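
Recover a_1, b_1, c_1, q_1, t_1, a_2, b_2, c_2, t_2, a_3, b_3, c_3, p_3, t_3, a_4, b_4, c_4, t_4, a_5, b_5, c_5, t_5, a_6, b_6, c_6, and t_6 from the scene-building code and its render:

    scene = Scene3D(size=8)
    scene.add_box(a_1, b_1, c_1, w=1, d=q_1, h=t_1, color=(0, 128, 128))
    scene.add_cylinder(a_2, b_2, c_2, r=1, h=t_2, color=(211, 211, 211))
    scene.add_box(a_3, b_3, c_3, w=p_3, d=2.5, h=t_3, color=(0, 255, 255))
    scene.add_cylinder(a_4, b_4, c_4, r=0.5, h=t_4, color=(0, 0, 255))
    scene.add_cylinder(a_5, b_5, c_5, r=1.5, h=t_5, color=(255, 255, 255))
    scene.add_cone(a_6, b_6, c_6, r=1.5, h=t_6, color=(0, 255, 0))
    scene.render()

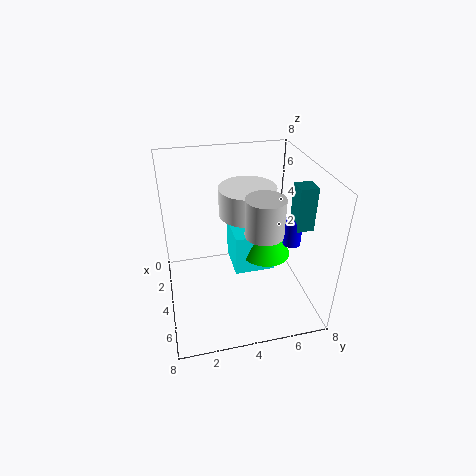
a_1 = 4; b_1 = 7; c_1 = 4.5; q_1 = 1; t_1 = 2.5; a_2 = 5.5; b_2 = 5; c_2 = 5; t_2 = 2; a_3 = 1; b_3 = 4; c_3 = 1; p_3 = 2.5; t_3 = 2.5; a_4 = 4.5; b_4 = 7; c_4 = 3.5; t_4 = 1.5; a_5 = 4; b_5 = 4.5; c_5 = 5.5; t_5 = 1.5; a_6 = 3; b_6 = 6; c_6 = 2; t_6 = 3.5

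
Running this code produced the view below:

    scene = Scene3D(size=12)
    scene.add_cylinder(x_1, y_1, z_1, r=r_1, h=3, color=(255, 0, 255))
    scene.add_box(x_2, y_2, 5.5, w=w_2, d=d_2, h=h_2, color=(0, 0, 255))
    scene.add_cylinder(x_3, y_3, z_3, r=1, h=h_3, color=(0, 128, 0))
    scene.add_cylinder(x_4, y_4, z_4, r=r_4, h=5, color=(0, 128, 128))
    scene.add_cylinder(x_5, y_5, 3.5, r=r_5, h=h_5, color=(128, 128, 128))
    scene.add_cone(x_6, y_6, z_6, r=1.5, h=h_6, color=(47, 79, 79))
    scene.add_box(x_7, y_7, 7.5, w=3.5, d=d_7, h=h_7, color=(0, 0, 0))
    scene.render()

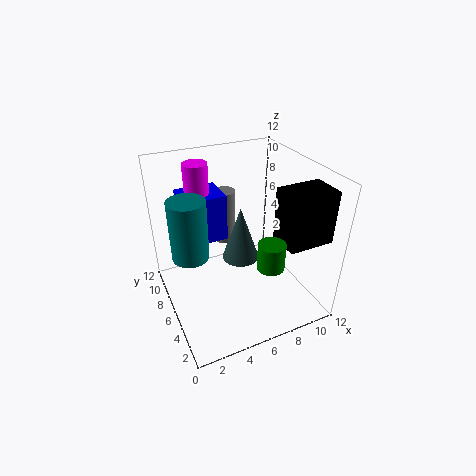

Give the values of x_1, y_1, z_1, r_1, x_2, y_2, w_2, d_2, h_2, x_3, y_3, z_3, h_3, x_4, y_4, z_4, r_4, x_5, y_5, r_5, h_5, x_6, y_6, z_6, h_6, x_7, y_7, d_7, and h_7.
x_1 = 3.5, y_1 = 8.5, z_1 = 9, r_1 = 1, x_2 = 2, y_2 = 7, w_2 = 3.5, d_2 = 3, h_2 = 4, x_3 = 6.5, y_3 = 1.5, z_3 = 6, h_3 = 2, x_4 = 2, y_4 = 6.5, z_4 = 5, r_4 = 1.5, x_5 = 6.5, y_5 = 10, r_5 = 1, h_5 = 5, x_6 = 6, y_6 = 5.5, z_6 = 4.5, h_6 = 4.5, x_7 = 7.5, y_7 = 0.5, d_7 = 2.5, h_7 = 4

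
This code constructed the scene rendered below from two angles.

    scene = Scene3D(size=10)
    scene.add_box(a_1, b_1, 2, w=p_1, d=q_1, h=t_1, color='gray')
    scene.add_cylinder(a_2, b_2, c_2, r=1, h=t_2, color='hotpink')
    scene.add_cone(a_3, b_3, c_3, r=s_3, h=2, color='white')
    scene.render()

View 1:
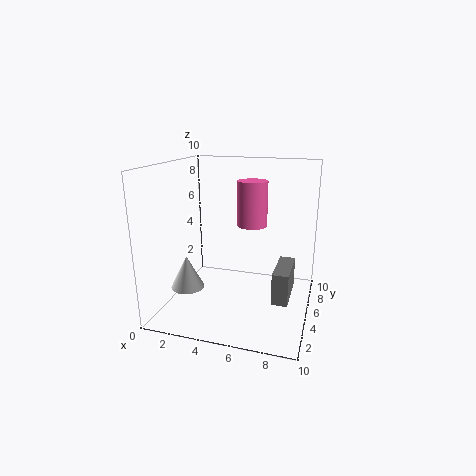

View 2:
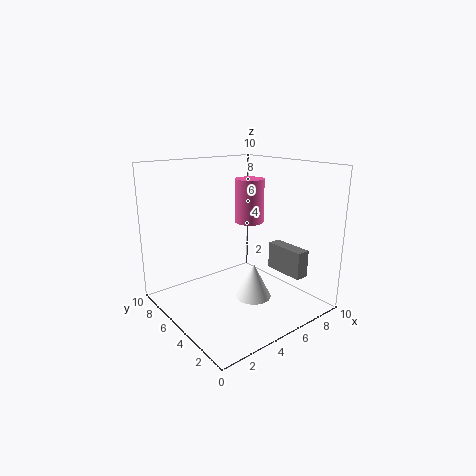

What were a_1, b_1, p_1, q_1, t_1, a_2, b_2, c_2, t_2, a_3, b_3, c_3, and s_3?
a_1 = 8, b_1 = 2, p_1 = 1, q_1 = 3, t_1 = 2, a_2 = 6, b_2 = 5, c_2 = 6, t_2 = 3, a_3 = 3, b_3 = 1, c_3 = 3, s_3 = 1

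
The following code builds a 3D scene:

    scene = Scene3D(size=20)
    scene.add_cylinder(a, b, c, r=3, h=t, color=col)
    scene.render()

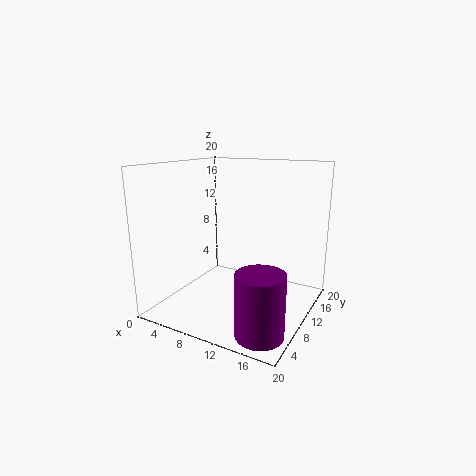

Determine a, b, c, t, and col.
a = 16.5
b = 3.5
c = 0.5
t = 8
col = 'purple'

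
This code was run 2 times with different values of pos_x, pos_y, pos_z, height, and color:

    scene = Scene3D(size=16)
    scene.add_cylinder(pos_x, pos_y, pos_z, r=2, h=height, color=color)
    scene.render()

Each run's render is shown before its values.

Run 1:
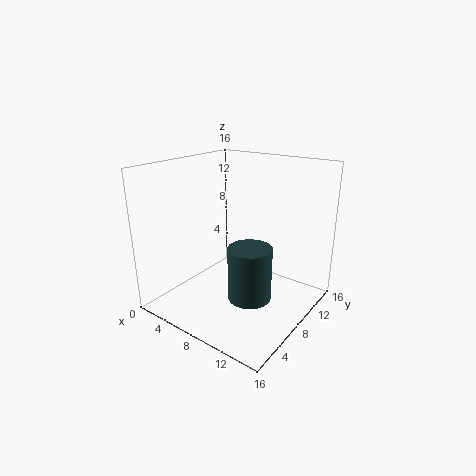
pos_x = 13; pos_y = 3; pos_z = 5; height = 5; color = 'darkslategray'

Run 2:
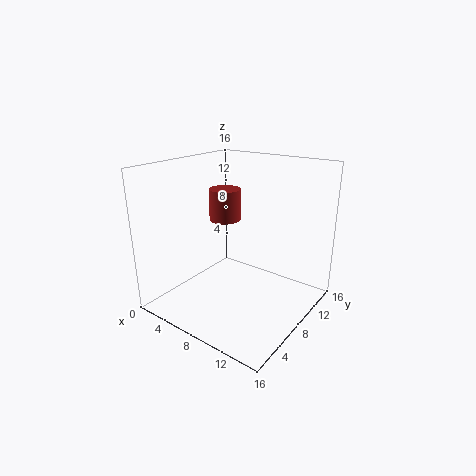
pos_x = 3; pos_y = 12; pos_z = 8; height = 4; color = 'brown'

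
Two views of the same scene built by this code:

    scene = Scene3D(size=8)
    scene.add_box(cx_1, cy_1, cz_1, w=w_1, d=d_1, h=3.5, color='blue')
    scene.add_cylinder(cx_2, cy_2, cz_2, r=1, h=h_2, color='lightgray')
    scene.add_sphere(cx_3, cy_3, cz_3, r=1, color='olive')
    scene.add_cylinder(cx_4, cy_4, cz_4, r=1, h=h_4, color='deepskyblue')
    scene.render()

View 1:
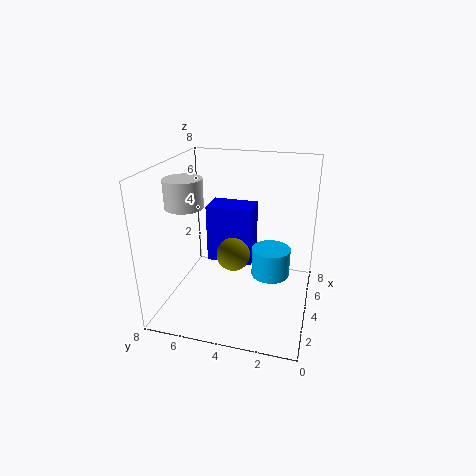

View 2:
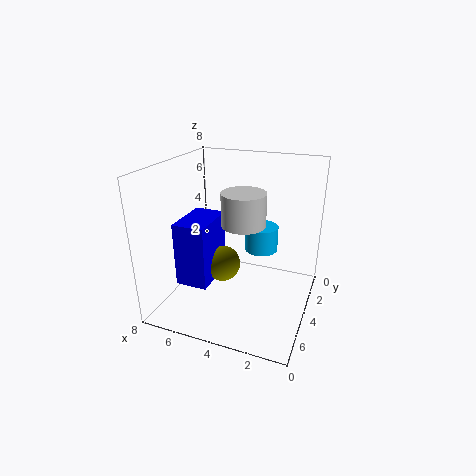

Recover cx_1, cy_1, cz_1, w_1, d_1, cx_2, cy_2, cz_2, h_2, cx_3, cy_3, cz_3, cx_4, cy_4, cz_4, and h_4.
cx_1 = 5
cy_1 = 3.5
cz_1 = 1.75
w_1 = 1.75
d_1 = 2.75
cx_2 = 2.75
cy_2 = 6.5
cz_2 = 6
h_2 = 1.5
cx_3 = 4.75
cy_3 = 4.5
cz_3 = 2.5
cx_4 = 3.25
cy_4 = 2
cz_4 = 2.5
h_4 = 1.5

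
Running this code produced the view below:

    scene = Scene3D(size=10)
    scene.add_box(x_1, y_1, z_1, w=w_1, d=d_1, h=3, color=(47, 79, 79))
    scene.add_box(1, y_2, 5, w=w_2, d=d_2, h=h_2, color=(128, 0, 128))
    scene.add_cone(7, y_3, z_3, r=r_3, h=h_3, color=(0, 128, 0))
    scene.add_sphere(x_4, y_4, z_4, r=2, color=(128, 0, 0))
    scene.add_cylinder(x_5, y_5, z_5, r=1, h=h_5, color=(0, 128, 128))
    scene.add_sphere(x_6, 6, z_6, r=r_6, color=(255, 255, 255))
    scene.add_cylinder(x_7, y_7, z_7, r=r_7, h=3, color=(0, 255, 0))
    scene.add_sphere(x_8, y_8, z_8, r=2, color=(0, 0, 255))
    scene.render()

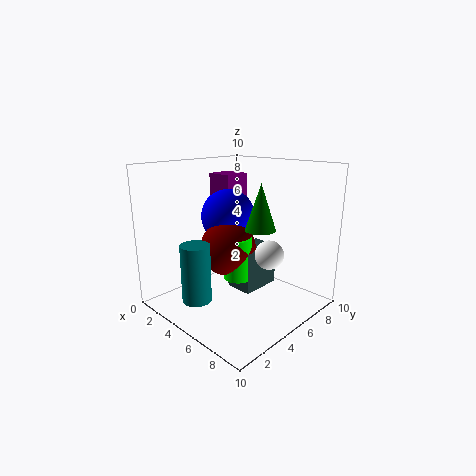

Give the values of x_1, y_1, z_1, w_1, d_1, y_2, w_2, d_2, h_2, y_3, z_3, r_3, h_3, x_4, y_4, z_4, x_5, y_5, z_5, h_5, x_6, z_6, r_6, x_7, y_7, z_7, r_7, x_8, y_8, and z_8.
x_1 = 4; y_1 = 5; z_1 = 1; w_1 = 2; d_1 = 3; y_2 = 6; w_2 = 2; d_2 = 2; h_2 = 4; y_3 = 5; z_3 = 6; r_3 = 1; h_3 = 3; x_4 = 4; y_4 = 5; z_4 = 4; x_5 = 4; y_5 = 2; z_5 = 1; h_5 = 4; x_6 = 7; z_6 = 4; r_6 = 1; x_7 = 5; y_7 = 5; z_7 = 2; r_7 = 1; x_8 = 3; y_8 = 6; z_8 = 6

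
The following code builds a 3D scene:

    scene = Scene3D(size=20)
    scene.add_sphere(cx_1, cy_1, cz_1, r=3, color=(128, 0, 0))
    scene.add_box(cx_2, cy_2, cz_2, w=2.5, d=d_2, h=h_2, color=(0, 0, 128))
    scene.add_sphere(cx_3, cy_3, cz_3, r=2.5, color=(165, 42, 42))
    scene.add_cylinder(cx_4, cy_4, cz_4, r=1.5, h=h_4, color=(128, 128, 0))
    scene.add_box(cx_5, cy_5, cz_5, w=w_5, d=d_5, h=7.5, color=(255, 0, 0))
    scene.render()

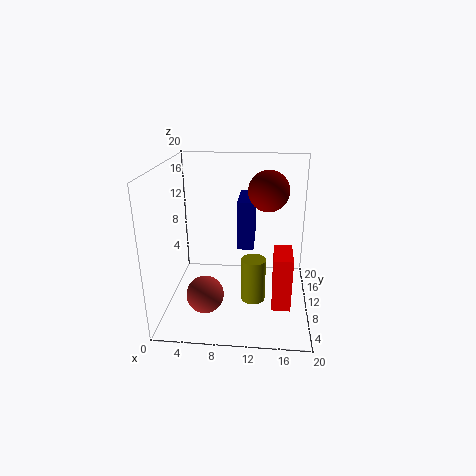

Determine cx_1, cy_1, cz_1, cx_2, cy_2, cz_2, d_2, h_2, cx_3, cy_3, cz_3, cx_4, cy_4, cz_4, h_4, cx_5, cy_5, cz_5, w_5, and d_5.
cx_1 = 14
cy_1 = 14.5
cz_1 = 15.5
cx_2 = 9.5
cy_2 = 13.5
cz_2 = 6.5
d_2 = 6.5
h_2 = 7.5
cx_3 = 6
cy_3 = 5.5
cz_3 = 3.5
cx_4 = 12.5
cy_4 = 4
cz_4 = 4.5
h_4 = 5.5
cx_5 = 15
cy_5 = 5.5
cz_5 = 1.5
w_5 = 2.5
d_5 = 5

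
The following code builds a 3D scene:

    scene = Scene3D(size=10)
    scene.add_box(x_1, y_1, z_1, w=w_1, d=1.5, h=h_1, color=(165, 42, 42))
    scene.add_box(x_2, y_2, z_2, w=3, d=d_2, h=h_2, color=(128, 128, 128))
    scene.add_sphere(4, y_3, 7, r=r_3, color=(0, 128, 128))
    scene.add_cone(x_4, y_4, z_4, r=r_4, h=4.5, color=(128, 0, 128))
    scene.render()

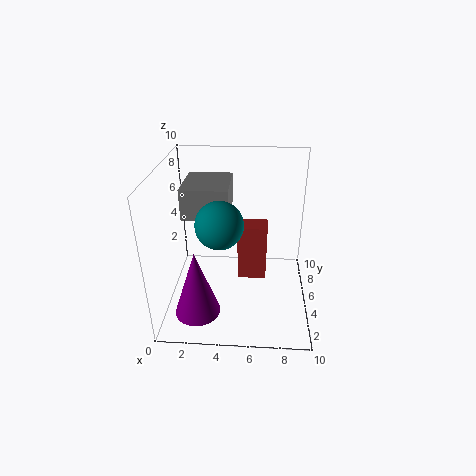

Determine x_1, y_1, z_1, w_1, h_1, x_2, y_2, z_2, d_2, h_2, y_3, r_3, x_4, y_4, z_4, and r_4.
x_1 = 5
y_1 = 4.5
z_1 = 2
w_1 = 2
h_1 = 4
x_2 = 1.5
y_2 = 3.5
z_2 = 7
d_2 = 3.5
h_2 = 2
y_3 = 3
r_3 = 1.5
x_4 = 2.5
y_4 = 2
z_4 = 1
r_4 = 1.5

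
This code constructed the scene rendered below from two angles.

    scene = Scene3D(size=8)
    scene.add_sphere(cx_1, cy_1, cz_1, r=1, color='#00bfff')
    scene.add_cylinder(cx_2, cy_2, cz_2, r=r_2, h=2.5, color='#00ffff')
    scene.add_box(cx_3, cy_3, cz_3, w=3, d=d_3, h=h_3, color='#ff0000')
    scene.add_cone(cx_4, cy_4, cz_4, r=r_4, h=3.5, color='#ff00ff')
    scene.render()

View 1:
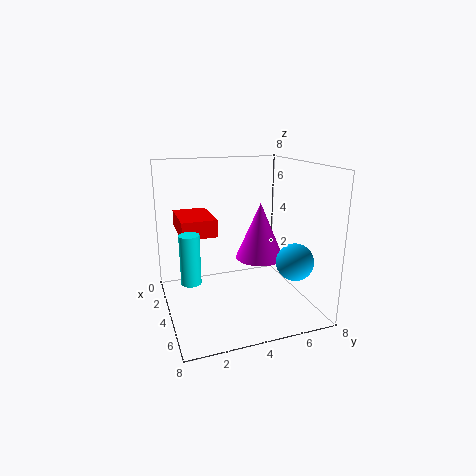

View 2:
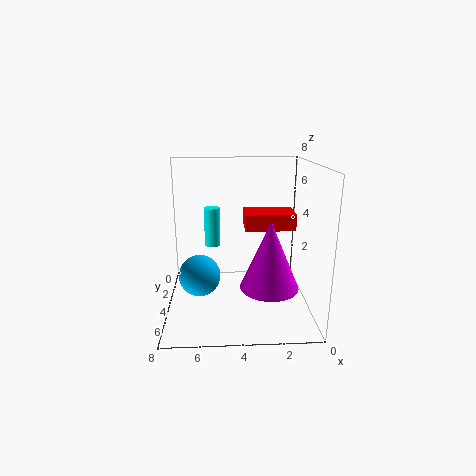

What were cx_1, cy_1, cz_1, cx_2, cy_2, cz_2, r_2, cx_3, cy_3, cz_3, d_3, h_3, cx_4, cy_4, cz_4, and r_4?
cx_1 = 6
cy_1 = 6.5
cz_1 = 3
cx_2 = 5.5
cy_2 = 1
cz_2 = 2.5
r_2 = 0.5
cx_3 = 0.5
cy_3 = 1
cz_3 = 4
d_3 = 2
h_3 = 1
cx_4 = 2.5
cy_4 = 6
cz_4 = 2
r_4 = 1.5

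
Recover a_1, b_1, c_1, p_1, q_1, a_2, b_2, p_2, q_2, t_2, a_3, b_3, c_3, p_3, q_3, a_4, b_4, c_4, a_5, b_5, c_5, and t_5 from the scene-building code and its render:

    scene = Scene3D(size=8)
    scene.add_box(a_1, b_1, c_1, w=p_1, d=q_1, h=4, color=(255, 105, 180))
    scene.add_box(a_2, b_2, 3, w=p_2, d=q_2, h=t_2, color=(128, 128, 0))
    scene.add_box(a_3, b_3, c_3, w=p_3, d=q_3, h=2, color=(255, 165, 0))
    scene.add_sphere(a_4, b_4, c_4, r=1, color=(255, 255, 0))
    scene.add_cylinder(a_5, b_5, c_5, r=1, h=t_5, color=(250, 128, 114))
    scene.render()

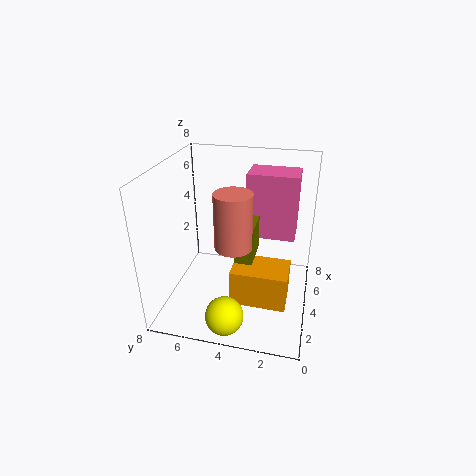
a_1 = 6, b_1 = 1, c_1 = 3, p_1 = 2, q_1 = 3, a_2 = 3, b_2 = 3, p_2 = 2, q_2 = 1, t_2 = 2, a_3 = 2, b_3 = 1, c_3 = 1, p_3 = 2, q_3 = 3, a_4 = 1, b_4 = 4, c_4 = 1, a_5 = 3, b_5 = 4, c_5 = 4, t_5 = 3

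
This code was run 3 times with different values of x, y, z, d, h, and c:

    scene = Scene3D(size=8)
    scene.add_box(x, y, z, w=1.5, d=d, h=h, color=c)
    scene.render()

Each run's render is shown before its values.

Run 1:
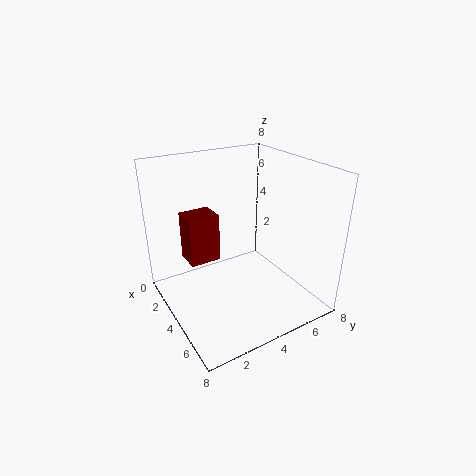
x = 1.75; y = 1.5; z = 2.5; d = 1.75; h = 2.75; c = 'maroon'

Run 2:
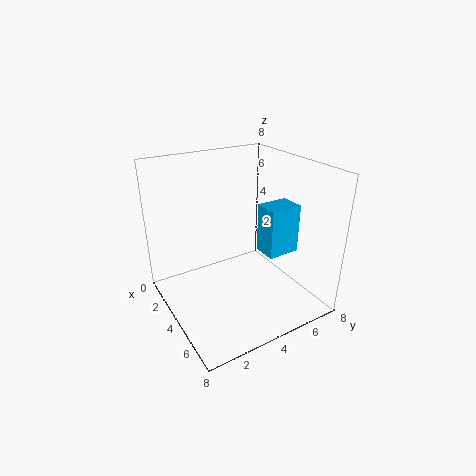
x = 3; y = 6; z = 2.25; d = 2; h = 3; c = 'deepskyblue'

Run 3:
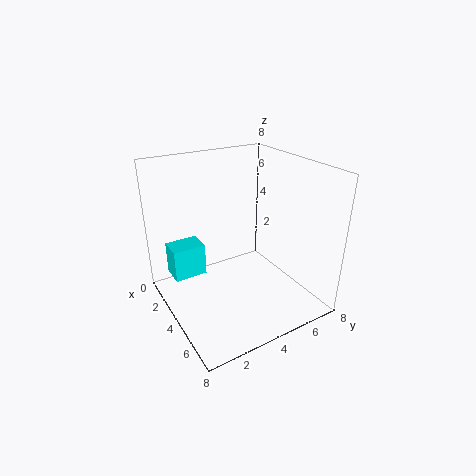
x = 0.25; y = 1; z = 0.75; d = 2; h = 2; c = 'cyan'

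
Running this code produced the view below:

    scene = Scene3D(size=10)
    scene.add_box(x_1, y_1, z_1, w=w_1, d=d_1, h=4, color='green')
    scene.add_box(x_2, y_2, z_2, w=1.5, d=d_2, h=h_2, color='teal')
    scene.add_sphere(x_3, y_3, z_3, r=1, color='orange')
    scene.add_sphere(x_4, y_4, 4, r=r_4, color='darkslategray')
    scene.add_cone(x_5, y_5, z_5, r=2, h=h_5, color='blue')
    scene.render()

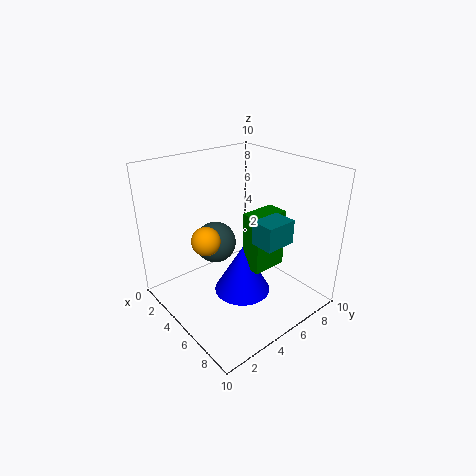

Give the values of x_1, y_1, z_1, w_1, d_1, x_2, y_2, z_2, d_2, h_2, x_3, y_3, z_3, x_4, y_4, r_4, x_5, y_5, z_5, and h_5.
x_1 = 5.5, y_1 = 5, z_1 = 3, w_1 = 1.5, d_1 = 2.5, x_2 = 7.5, y_2 = 4, z_2 = 6, d_2 = 2, h_2 = 1.5, x_3 = 4, y_3 = 3, z_3 = 5, x_4 = 3, y_4 = 4.5, r_4 = 1.5, x_5 = 5.5, y_5 = 5, z_5 = 1, h_5 = 3.5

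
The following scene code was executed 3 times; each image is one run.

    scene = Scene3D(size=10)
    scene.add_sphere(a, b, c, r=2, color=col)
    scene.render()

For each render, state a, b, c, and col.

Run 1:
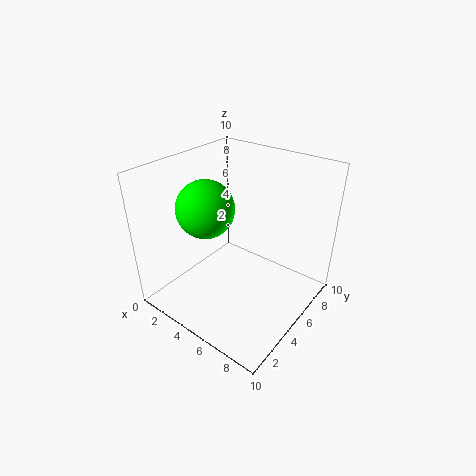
a = 3
b = 4
c = 7
col = 'lime'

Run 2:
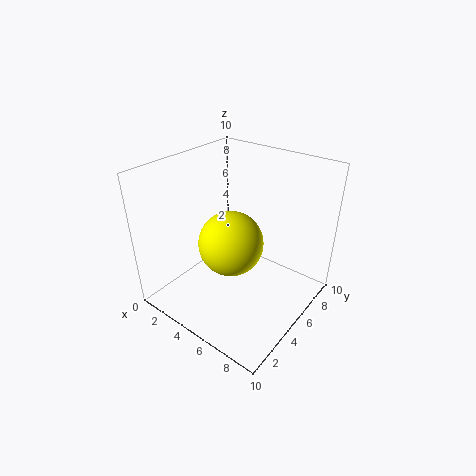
a = 6
b = 3
c = 6
col = 'yellow'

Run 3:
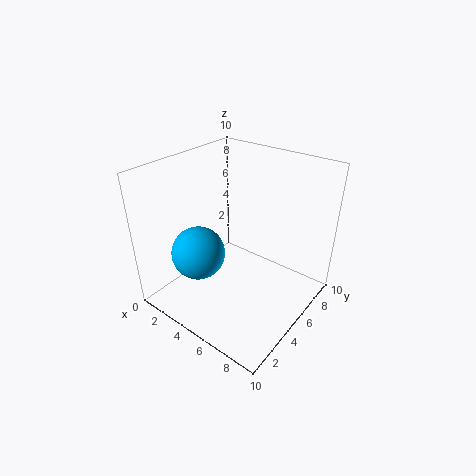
a = 2
b = 4
c = 3
col = 'deepskyblue'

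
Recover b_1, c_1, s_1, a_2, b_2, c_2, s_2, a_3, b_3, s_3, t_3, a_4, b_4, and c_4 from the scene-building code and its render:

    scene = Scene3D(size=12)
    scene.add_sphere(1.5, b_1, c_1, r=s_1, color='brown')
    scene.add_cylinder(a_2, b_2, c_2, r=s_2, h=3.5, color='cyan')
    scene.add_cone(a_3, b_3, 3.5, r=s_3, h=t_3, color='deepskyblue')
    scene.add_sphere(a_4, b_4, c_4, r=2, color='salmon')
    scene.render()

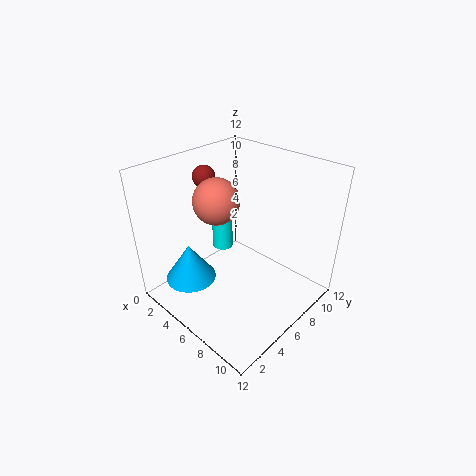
b_1 = 6.5; c_1 = 10; s_1 = 1; a_2 = 1.5; b_2 = 8.5; c_2 = 2; s_2 = 1; a_3 = 4.5; b_3 = 2; s_3 = 2; t_3 = 3; a_4 = 3.5; b_4 = 6; c_4 = 8.5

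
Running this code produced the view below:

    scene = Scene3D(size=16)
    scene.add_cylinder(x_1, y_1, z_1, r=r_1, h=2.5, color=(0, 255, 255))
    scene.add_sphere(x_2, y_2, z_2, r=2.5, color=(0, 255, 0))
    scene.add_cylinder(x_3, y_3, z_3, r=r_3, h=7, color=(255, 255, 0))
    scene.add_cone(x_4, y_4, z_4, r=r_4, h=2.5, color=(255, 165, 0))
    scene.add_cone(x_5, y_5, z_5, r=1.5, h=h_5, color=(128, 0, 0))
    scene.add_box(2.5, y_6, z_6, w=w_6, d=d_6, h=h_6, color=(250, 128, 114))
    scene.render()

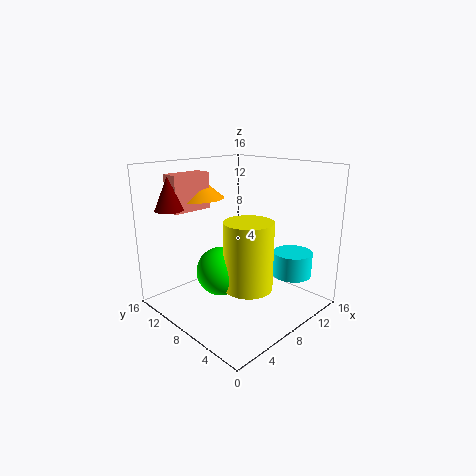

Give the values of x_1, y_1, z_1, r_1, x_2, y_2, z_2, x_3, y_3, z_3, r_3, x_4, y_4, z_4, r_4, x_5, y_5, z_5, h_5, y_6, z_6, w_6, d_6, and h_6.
x_1 = 10, y_1 = 2, z_1 = 5, r_1 = 2, x_2 = 4.5, y_2 = 7, z_2 = 5.5, x_3 = 6, y_3 = 4.5, z_3 = 4, r_3 = 2.5, x_4 = 6.5, y_4 = 13, z_4 = 12, r_4 = 3, x_5 = 2, y_5 = 12, z_5 = 11.5, h_5 = 3.5, y_6 = 11.5, z_6 = 11, w_6 = 4.5, d_6 = 2, h_6 = 4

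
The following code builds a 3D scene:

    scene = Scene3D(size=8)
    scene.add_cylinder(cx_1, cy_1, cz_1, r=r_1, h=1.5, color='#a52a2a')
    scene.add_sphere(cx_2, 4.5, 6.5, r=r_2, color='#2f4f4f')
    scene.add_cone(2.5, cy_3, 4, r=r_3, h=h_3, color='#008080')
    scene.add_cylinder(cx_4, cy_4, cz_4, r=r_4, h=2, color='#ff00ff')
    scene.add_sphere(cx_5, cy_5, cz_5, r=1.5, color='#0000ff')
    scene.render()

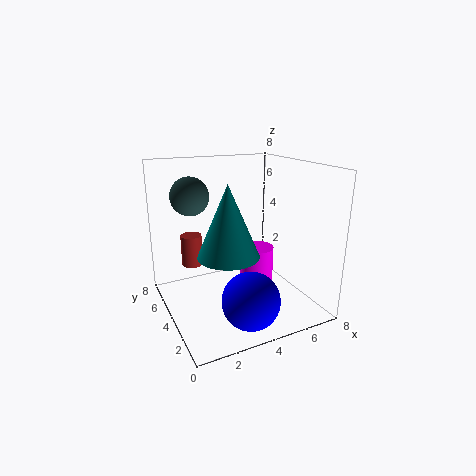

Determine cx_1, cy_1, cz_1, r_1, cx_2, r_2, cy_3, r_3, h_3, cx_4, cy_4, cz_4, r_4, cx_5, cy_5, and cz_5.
cx_1 = 1
cy_1 = 3
cz_1 = 3.5
r_1 = 0.5
cx_2 = 1.5
r_2 = 1
cy_3 = 2
r_3 = 1.5
h_3 = 3.5
cx_4 = 5.5
cy_4 = 4.5
cz_4 = 1
r_4 = 1
cx_5 = 3.5
cy_5 = 1.5
cz_5 = 1.5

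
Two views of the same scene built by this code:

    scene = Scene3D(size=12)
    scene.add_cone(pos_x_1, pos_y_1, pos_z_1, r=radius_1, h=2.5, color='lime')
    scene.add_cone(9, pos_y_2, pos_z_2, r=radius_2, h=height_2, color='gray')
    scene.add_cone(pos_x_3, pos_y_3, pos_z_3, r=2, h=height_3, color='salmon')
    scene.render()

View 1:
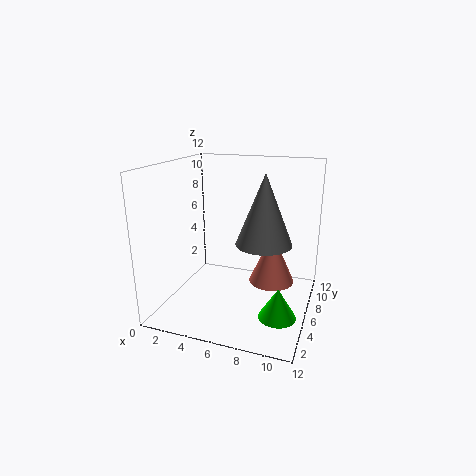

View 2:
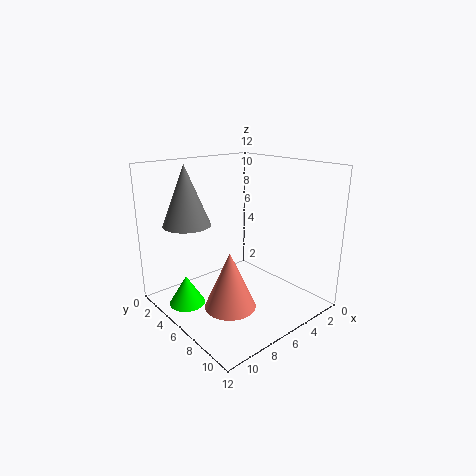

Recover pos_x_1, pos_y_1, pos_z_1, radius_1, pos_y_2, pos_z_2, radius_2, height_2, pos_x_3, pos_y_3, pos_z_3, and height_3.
pos_x_1 = 10; pos_y_1 = 4; pos_z_1 = 0.5; radius_1 = 1.5; pos_y_2 = 3; pos_z_2 = 7; radius_2 = 2; height_2 = 5; pos_x_3 = 8.5; pos_y_3 = 8; pos_z_3 = 1.5; height_3 = 4.5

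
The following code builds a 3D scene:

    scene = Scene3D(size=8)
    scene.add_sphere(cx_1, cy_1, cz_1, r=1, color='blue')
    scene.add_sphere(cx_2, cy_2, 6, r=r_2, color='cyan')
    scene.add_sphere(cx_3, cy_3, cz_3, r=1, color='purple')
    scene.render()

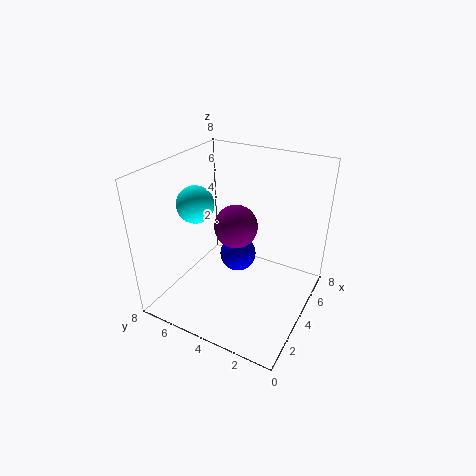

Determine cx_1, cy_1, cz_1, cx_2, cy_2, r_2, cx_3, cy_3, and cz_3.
cx_1 = 4, cy_1 = 4, cz_1 = 3, cx_2 = 3, cy_2 = 6, r_2 = 1, cx_3 = 2, cy_3 = 3, cz_3 = 6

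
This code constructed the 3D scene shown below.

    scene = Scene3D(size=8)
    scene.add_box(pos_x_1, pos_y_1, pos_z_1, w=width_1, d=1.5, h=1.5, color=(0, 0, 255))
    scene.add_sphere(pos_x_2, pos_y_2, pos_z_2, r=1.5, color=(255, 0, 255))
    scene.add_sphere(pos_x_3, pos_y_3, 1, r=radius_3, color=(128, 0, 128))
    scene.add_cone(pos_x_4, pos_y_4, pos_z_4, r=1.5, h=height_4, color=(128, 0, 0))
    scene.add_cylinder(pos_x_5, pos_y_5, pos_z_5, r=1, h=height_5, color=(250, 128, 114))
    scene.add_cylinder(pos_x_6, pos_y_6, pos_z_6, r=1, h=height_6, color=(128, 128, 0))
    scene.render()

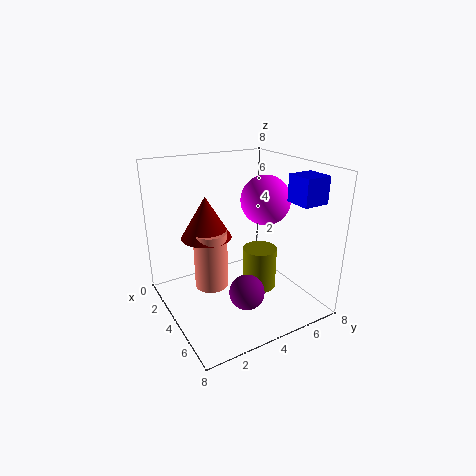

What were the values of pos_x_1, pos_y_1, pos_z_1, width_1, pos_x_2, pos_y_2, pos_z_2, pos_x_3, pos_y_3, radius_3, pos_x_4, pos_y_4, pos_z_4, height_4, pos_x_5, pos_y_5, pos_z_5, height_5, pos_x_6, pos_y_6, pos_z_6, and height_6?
pos_x_1 = 5
pos_y_1 = 6.5
pos_z_1 = 6
width_1 = 1.5
pos_x_2 = 3
pos_y_2 = 6.5
pos_z_2 = 5.5
pos_x_3 = 5
pos_y_3 = 4
radius_3 = 1
pos_x_4 = 2
pos_y_4 = 3
pos_z_4 = 3.5
height_4 = 2.5
pos_x_5 = 2.5
pos_y_5 = 3
pos_z_5 = 0.5
height_5 = 3.5
pos_x_6 = 4
pos_y_6 = 5.5
pos_z_6 = 0.5
height_6 = 2.5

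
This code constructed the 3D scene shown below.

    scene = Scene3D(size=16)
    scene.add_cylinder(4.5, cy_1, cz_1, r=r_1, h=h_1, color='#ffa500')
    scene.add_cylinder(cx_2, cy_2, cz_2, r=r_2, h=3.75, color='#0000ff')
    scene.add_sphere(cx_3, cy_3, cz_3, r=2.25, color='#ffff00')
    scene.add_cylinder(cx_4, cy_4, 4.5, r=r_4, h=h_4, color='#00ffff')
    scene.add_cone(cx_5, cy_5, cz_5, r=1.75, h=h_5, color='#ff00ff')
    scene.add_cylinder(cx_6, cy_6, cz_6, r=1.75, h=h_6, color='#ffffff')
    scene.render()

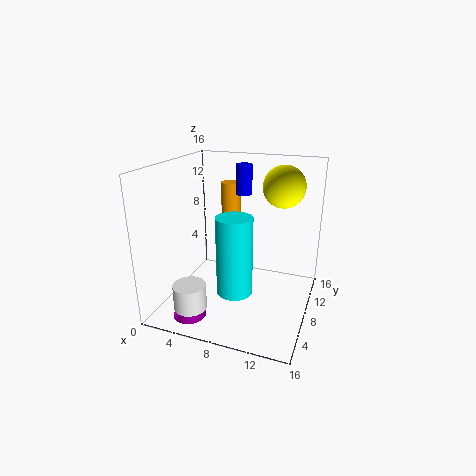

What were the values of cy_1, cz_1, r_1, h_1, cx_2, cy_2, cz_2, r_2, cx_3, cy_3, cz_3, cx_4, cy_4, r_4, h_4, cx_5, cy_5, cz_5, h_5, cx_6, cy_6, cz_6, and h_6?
cy_1 = 14.75
cz_1 = 6
r_1 = 1.25
h_1 = 6.5
cx_2 = 6.5
cy_2 = 14.25
cz_2 = 11.25
r_2 = 1
cx_3 = 12.5
cy_3 = 9.75
cz_3 = 13.75
cx_4 = 9.5
cy_4 = 3
r_4 = 1.75
h_4 = 7.75
cx_5 = 4.5
cy_5 = 2.5
cz_5 = 0.75
h_5 = 2.75
cx_6 = 4.5
cy_6 = 2.75
cz_6 = 1.5
h_6 = 2.75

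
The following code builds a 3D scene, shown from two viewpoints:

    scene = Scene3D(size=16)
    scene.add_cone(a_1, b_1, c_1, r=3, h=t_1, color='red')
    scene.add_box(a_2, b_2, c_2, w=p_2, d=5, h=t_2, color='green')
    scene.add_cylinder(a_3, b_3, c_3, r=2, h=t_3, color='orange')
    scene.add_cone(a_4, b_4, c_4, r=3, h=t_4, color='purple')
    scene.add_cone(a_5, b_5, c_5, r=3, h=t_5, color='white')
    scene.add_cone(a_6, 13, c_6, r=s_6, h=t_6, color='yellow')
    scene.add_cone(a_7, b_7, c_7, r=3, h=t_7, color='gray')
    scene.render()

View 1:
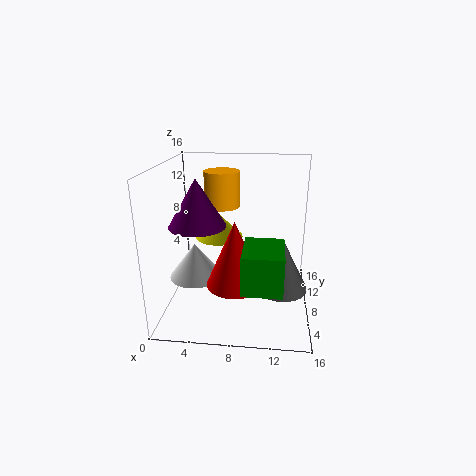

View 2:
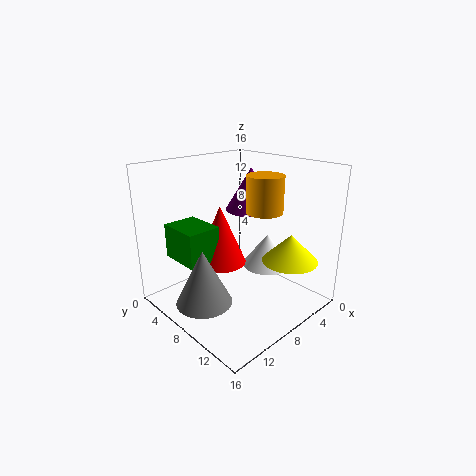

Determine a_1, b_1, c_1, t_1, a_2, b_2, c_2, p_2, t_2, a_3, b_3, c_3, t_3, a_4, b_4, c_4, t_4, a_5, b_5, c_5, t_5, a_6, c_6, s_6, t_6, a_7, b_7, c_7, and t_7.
a_1 = 8
b_1 = 5
c_1 = 4
t_1 = 7
a_2 = 9
b_2 = 1
c_2 = 5
p_2 = 4
t_2 = 4
a_3 = 6
b_3 = 10
c_3 = 11
t_3 = 4
a_4 = 4
b_4 = 6
c_4 = 10
t_4 = 5
a_5 = 3
b_5 = 8
c_5 = 3
t_5 = 4
a_6 = 5
c_6 = 6
s_6 = 3
t_6 = 3
a_7 = 13
b_7 = 8
c_7 = 2
t_7 = 6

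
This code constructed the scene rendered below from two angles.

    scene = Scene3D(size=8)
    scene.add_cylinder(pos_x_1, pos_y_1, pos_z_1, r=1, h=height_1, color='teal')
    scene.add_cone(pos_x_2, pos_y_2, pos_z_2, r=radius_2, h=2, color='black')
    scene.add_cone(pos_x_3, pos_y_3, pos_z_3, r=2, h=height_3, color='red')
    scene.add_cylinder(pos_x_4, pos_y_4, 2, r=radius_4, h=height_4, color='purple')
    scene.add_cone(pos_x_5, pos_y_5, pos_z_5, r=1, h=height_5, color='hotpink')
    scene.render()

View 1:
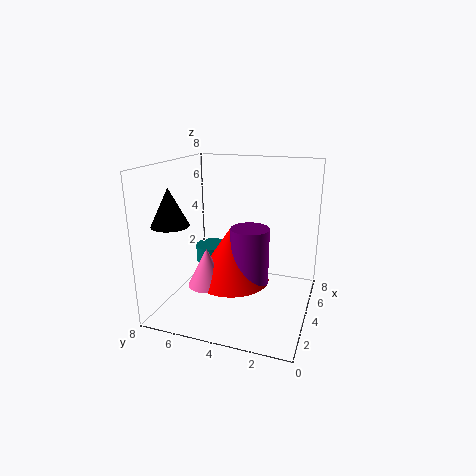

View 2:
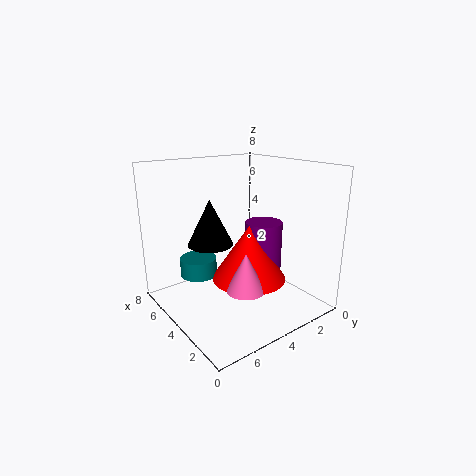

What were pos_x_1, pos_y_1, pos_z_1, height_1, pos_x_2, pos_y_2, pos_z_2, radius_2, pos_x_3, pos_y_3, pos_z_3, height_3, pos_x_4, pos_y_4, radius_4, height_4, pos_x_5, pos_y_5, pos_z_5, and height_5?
pos_x_1 = 5, pos_y_1 = 6, pos_z_1 = 2, height_1 = 1, pos_x_2 = 2, pos_y_2 = 7, pos_z_2 = 5, radius_2 = 1, pos_x_3 = 3, pos_y_3 = 4, pos_z_3 = 2, height_3 = 3, pos_x_4 = 3, pos_y_4 = 3, radius_4 = 1, height_4 = 3, pos_x_5 = 2, pos_y_5 = 5, pos_z_5 = 2, height_5 = 2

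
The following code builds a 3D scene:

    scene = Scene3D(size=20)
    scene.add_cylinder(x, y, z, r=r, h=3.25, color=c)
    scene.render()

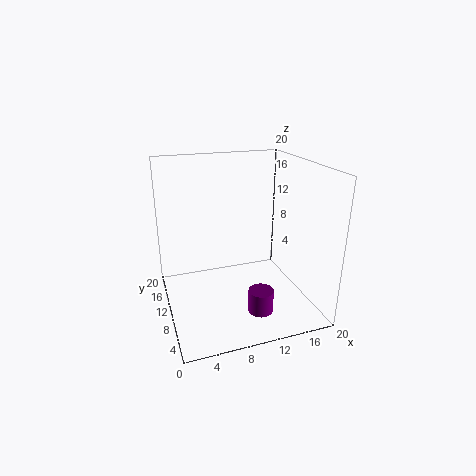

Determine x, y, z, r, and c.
x = 12
y = 6
z = 0.25
r = 1.75
c = 'purple'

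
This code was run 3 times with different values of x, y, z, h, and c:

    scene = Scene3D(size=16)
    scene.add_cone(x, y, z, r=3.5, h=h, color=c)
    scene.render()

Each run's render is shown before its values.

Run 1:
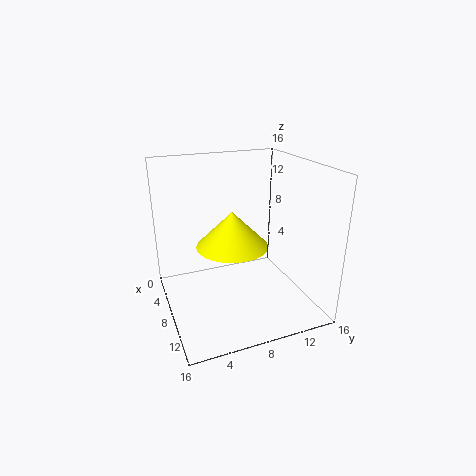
x = 11.5
y = 6
z = 9
h = 3.5
c = 'yellow'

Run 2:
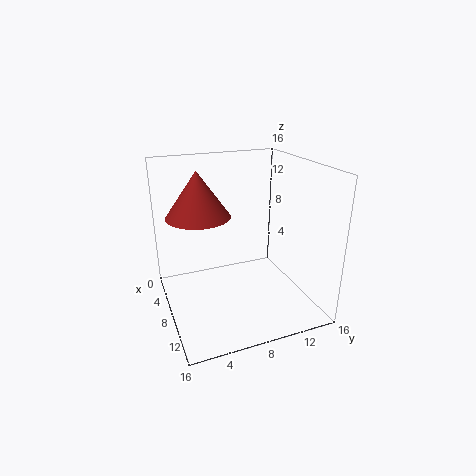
x = 6.5
y = 4
z = 10.5
h = 5
c = 'brown'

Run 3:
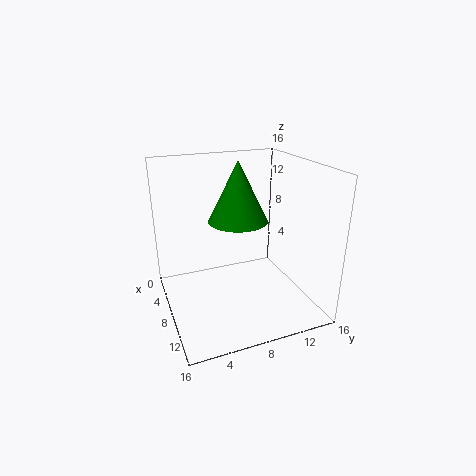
x = 5.5
y = 9
z = 9
h = 7
c = 'green'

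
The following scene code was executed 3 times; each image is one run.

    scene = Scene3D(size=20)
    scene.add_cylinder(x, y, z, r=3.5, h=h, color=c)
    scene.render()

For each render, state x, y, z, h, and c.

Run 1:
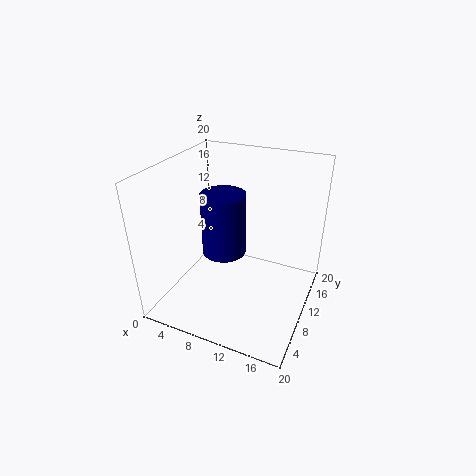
x = 5.5, y = 14.5, z = 4, h = 10, c = 'navy'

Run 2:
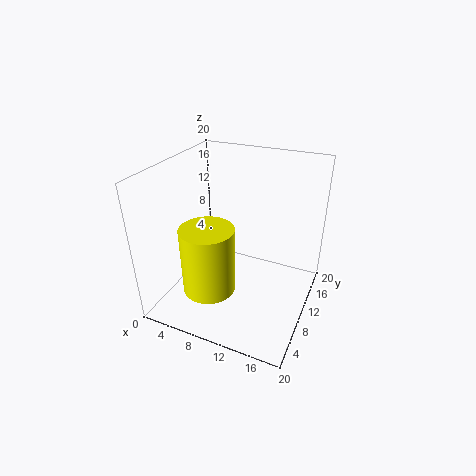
x = 8, y = 5, z = 4.5, h = 9, c = 'yellow'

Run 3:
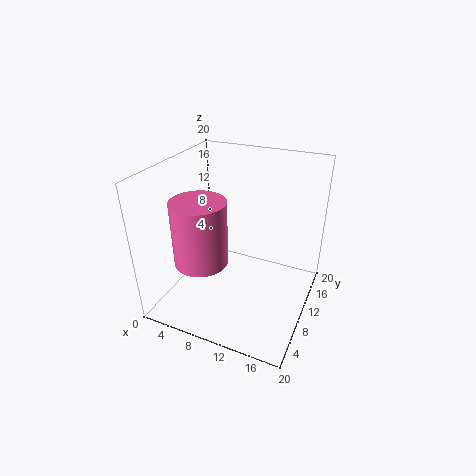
x = 7, y = 5, z = 8.5, h = 8.5, c = 'hotpink'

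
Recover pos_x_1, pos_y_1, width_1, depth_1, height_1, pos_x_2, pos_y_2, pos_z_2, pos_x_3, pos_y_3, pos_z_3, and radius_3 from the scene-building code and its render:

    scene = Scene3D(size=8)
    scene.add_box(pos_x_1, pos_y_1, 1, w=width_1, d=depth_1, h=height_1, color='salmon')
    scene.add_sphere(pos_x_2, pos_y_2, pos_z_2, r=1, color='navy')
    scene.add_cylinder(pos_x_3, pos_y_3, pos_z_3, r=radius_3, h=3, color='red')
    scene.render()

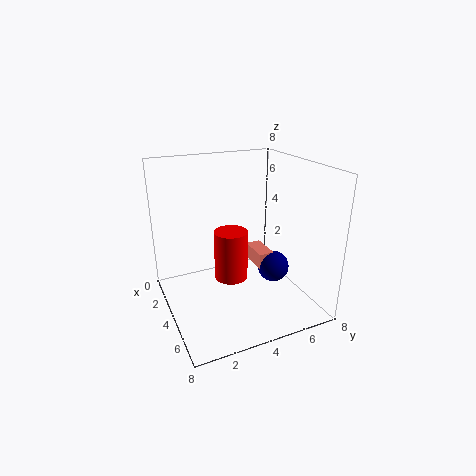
pos_x_1 = 1
pos_y_1 = 6
width_1 = 2
depth_1 = 1
height_1 = 1
pos_x_2 = 3
pos_y_2 = 7
pos_z_2 = 1
pos_x_3 = 3
pos_y_3 = 4
pos_z_3 = 1
radius_3 = 1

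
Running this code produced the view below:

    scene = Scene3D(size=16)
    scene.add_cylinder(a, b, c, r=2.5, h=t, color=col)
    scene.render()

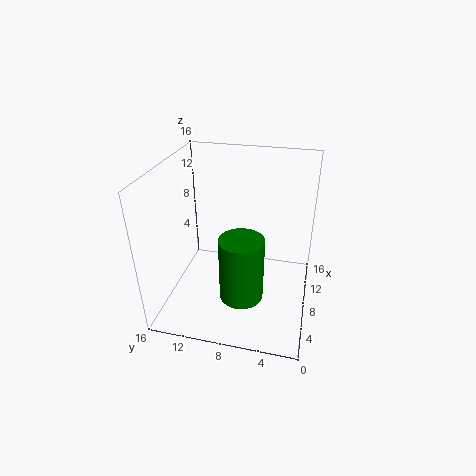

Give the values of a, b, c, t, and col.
a = 6.5; b = 7.25; c = 1.25; t = 7.5; col = 'green'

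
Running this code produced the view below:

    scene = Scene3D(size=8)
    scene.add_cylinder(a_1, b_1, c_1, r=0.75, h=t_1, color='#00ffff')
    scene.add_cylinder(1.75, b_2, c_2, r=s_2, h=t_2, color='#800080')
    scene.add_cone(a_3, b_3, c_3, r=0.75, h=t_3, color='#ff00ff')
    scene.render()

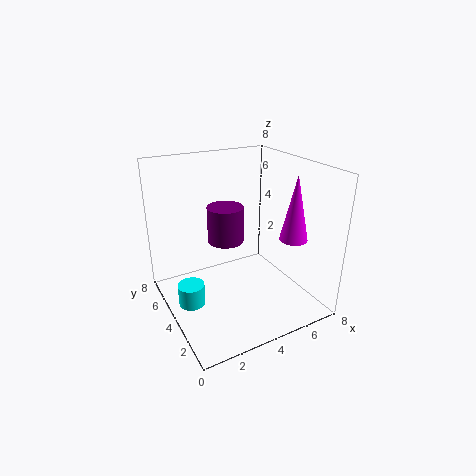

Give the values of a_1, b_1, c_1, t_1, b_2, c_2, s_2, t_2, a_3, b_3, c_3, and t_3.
a_1 = 1.25, b_1 = 4.5, c_1 = 0.25, t_1 = 1.25, b_2 = 1, c_2 = 5.75, s_2 = 0.75, t_2 = 1.5, a_3 = 6.25, b_3 = 2, c_3 = 4.25, t_3 = 3.5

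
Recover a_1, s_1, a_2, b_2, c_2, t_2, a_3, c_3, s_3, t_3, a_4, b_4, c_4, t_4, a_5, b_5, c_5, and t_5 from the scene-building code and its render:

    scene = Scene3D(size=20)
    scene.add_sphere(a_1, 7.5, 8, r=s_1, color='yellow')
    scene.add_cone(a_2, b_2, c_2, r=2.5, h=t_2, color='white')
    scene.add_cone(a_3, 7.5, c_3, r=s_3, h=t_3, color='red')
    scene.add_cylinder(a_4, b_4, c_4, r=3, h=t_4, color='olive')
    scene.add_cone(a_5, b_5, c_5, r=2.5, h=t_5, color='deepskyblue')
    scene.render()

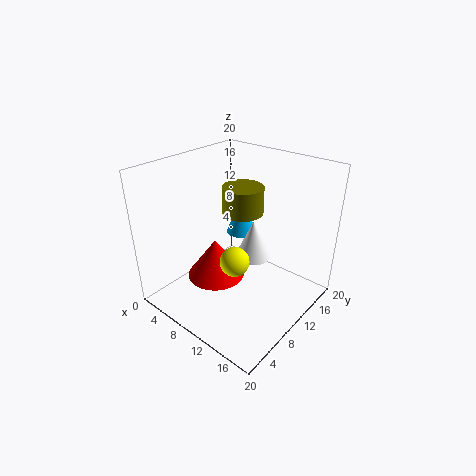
a_1 = 11.5, s_1 = 2, a_2 = 11.5, b_2 = 11.5, c_2 = 7, t_2 = 5.5, a_3 = 8, c_3 = 4.5, s_3 = 4, t_3 = 5.5, a_4 = 8, b_4 = 13.5, c_4 = 12, t_4 = 4, a_5 = 4.5, b_5 = 17.5, c_5 = 6, t_5 = 6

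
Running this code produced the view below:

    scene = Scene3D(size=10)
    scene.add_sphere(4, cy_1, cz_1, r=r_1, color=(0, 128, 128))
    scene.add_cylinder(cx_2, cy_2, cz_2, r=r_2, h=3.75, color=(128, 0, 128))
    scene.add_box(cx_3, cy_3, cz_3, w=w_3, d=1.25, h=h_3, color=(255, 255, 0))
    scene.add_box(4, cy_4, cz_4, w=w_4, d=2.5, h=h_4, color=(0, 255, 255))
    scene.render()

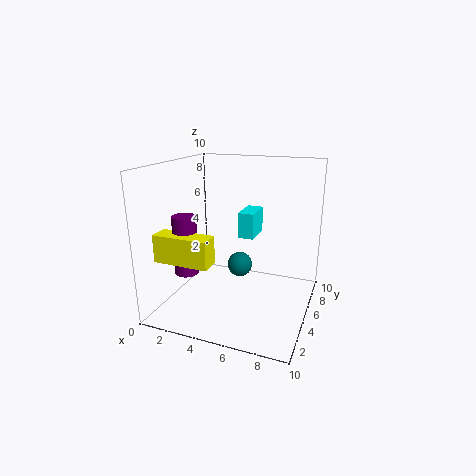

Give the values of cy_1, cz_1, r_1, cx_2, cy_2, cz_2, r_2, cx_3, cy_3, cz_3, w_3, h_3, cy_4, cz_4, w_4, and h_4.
cy_1 = 8; cz_1 = 1.5; r_1 = 1; cx_2 = 2.75; cy_2 = 1.75; cz_2 = 3.5; r_2 = 0.75; cx_3 = 1.25; cy_3 = 0.5; cz_3 = 4.5; w_3 = 3.5; h_3 = 1.75; cy_4 = 7.5; cz_4 = 4; w_4 = 1.25; h_4 = 2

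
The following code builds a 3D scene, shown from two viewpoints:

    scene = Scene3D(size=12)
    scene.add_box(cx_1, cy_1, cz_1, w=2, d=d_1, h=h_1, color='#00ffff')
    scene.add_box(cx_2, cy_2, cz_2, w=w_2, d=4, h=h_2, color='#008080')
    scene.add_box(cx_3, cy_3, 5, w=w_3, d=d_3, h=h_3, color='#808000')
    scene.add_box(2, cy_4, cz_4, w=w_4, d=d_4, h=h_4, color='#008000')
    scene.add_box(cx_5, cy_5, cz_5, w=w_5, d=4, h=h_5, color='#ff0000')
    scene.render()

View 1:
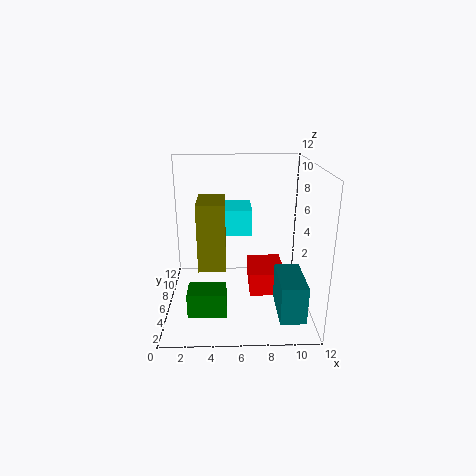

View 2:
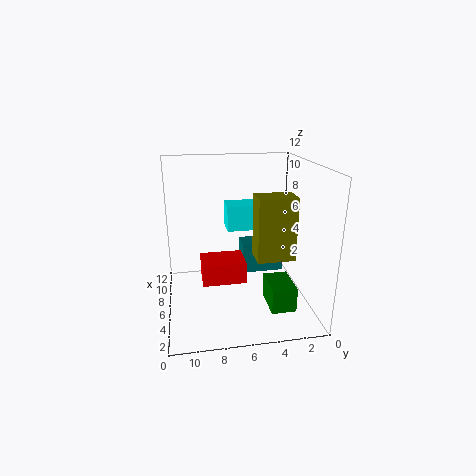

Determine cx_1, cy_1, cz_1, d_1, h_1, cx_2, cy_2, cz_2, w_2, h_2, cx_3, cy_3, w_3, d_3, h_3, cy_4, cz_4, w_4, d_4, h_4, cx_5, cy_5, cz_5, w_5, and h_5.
cx_1 = 5, cy_1 = 4, cz_1 = 7, d_1 = 3, h_1 = 2, cx_2 = 9, cy_2 = 1, cz_2 = 1, w_2 = 2, h_2 = 3, cx_3 = 3, cy_3 = 2, w_3 = 2, d_3 = 3, h_3 = 5, cy_4 = 2, cz_4 = 1, w_4 = 3, d_4 = 2, h_4 = 2, cx_5 = 7, cy_5 = 5, cz_5 = 1, w_5 = 3, h_5 = 2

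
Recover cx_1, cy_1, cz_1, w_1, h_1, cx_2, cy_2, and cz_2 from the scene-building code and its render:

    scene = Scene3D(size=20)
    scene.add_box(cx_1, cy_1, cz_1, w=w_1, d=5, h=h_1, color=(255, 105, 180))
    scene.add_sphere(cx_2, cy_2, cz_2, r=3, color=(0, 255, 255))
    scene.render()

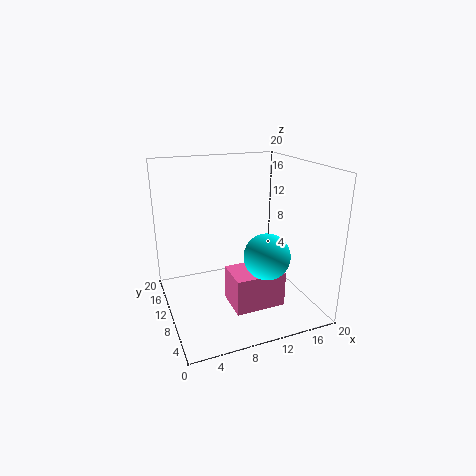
cx_1 = 8, cy_1 = 5, cz_1 = 1, w_1 = 7, h_1 = 5, cx_2 = 12, cy_2 = 5, cz_2 = 9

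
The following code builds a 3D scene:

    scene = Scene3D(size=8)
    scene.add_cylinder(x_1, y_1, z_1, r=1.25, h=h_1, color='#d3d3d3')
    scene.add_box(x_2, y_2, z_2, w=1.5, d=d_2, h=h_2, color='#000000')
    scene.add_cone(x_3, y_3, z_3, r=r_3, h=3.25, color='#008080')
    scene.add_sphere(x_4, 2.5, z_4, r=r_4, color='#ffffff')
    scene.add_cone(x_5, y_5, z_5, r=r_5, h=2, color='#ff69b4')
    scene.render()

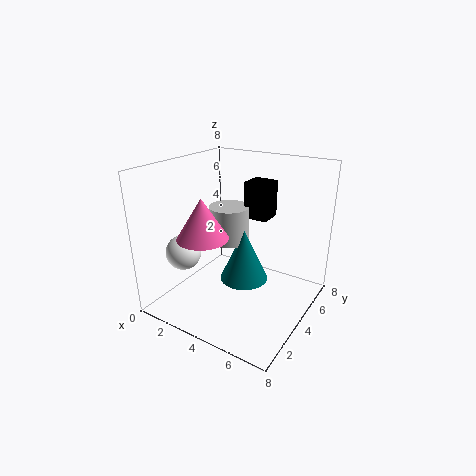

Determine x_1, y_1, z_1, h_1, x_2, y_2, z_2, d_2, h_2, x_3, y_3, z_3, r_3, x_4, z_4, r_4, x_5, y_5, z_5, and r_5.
x_1 = 2.25
y_1 = 5.75
z_1 = 2.75
h_1 = 2.25
x_2 = 3
y_2 = 6.25
z_2 = 4.25
d_2 = 1.5
h_2 = 2.25
x_3 = 3.5
y_3 = 5.5
z_3 = 0.5
r_3 = 1.5
x_4 = 1.25
z_4 = 3
r_4 = 1
x_5 = 3.75
y_5 = 1.25
z_5 = 5
r_5 = 1.25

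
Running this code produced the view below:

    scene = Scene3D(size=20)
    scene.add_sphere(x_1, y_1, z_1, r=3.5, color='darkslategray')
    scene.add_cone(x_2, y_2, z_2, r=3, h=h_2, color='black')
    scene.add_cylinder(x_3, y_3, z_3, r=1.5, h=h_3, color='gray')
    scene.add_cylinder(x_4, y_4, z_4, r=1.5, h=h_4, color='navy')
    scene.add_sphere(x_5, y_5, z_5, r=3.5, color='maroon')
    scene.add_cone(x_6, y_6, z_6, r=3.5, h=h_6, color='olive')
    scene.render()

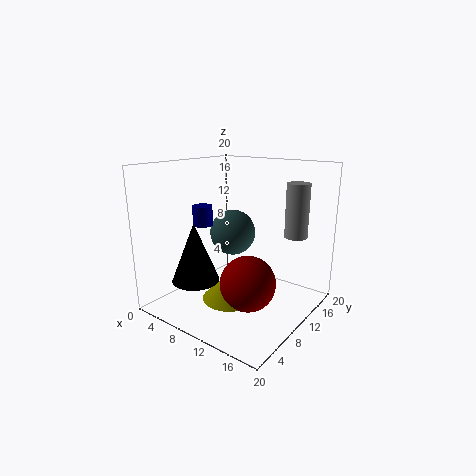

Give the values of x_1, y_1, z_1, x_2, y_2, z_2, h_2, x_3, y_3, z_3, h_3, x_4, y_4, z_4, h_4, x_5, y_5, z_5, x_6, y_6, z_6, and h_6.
x_1 = 6, y_1 = 14, z_1 = 9, x_2 = 8.5, y_2 = 3, z_2 = 6, h_2 = 7.5, x_3 = 17.5, y_3 = 12.5, z_3 = 11, h_3 = 7, x_4 = 3, y_4 = 10.5, z_4 = 10.5, h_4 = 3, x_5 = 14.5, y_5 = 6, z_5 = 6, x_6 = 12, y_6 = 5.5, z_6 = 3.5, h_6 = 3.5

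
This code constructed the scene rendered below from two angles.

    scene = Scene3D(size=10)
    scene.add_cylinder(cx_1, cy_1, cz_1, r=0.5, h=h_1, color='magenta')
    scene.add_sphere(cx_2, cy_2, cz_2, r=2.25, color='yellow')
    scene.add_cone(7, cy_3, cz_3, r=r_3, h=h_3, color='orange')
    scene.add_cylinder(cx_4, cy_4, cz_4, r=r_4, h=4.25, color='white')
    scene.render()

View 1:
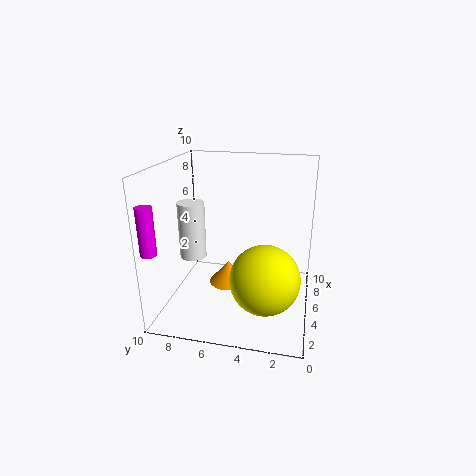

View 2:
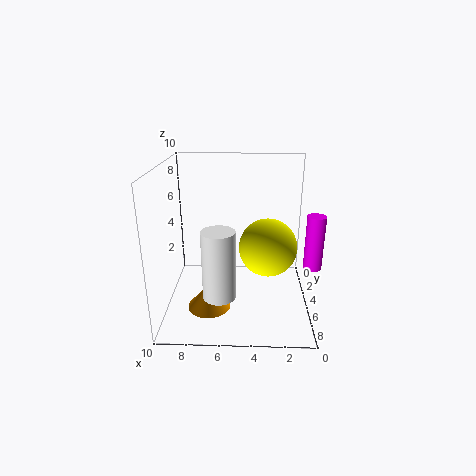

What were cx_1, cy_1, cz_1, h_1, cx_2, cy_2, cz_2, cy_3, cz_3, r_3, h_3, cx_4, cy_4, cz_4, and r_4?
cx_1 = 0.75
cy_1 = 9.5
cz_1 = 5.25
h_1 = 3
cx_2 = 2.75
cy_2 = 2.75
cz_2 = 3.25
cy_3 = 6.25
cz_3 = 0.25
r_3 = 1.5
h_3 = 1.75
cx_4 = 6
cy_4 = 8.75
cz_4 = 2.75
r_4 = 1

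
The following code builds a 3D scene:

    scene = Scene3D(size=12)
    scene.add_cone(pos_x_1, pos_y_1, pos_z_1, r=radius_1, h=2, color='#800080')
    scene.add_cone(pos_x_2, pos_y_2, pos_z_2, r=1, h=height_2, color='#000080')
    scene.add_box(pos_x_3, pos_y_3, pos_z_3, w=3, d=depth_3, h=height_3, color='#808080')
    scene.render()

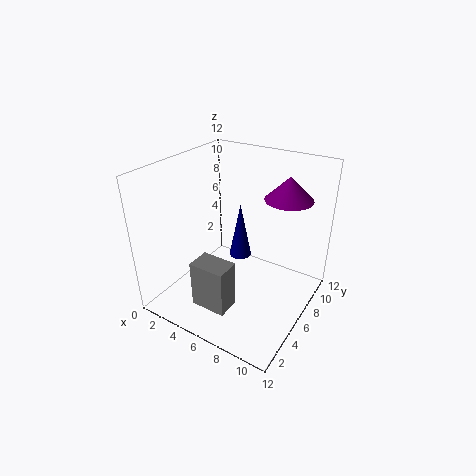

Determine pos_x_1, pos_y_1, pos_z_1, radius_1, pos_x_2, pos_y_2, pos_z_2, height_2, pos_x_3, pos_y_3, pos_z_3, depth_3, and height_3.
pos_x_1 = 9, pos_y_1 = 9, pos_z_1 = 9, radius_1 = 2, pos_x_2 = 5, pos_y_2 = 8, pos_z_2 = 3, height_2 = 5, pos_x_3 = 4, pos_y_3 = 2, pos_z_3 = 1, depth_3 = 2, height_3 = 4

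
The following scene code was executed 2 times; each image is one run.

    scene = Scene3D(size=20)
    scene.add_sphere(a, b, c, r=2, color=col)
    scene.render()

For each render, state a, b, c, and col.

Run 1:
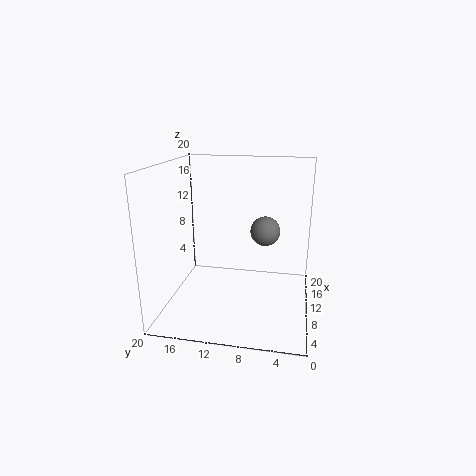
a = 10, b = 6.25, c = 11.25, col = 'gray'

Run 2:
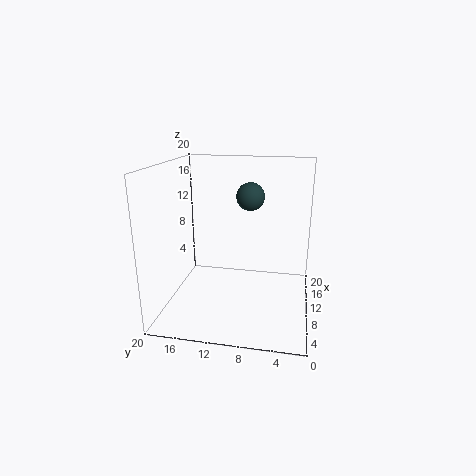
a = 12.75, b = 8.75, c = 15.25, col = 'darkslategray'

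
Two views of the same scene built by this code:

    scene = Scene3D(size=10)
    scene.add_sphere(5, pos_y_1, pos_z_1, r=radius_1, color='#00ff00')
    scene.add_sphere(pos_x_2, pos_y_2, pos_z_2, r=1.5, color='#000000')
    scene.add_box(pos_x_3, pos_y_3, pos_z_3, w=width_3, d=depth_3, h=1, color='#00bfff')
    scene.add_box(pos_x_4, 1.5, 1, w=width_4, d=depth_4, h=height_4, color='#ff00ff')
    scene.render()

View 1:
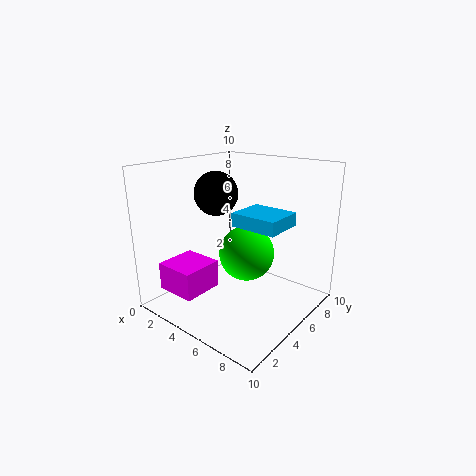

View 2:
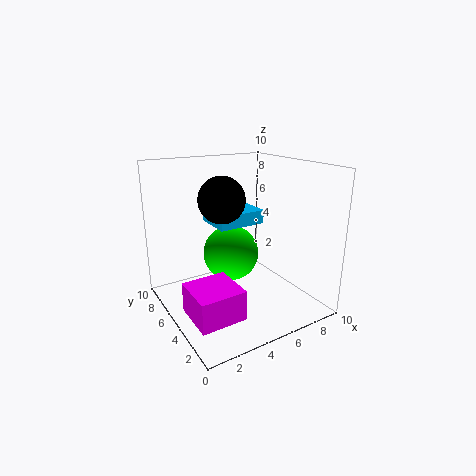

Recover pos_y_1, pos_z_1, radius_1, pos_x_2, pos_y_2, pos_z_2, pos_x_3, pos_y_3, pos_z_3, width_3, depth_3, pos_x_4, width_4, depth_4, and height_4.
pos_y_1 = 6; pos_z_1 = 3.5; radius_1 = 2; pos_x_2 = 3.5; pos_y_2 = 4.5; pos_z_2 = 8; pos_x_3 = 4; pos_y_3 = 5.5; pos_z_3 = 5.5; width_3 = 3.5; depth_3 = 3; pos_x_4 = 0.5; width_4 = 3; depth_4 = 3; height_4 = 2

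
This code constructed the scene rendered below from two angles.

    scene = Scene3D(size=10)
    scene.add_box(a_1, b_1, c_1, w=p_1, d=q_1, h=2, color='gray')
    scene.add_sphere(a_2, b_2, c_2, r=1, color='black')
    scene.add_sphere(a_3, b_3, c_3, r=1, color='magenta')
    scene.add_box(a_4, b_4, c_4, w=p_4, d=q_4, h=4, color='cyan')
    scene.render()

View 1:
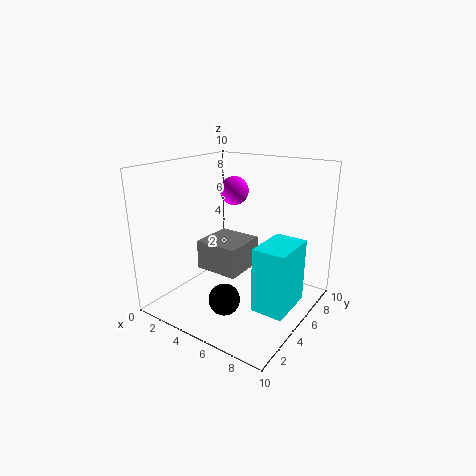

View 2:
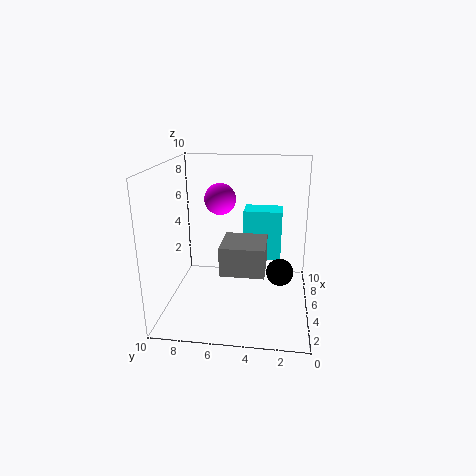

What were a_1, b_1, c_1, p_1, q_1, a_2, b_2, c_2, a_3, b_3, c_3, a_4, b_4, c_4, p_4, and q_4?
a_1 = 3
b_1 = 3
c_1 = 3
p_1 = 3
q_1 = 3
a_2 = 6
b_2 = 2
c_2 = 2
a_3 = 4
b_3 = 6
c_3 = 8
a_4 = 8
b_4 = 2
c_4 = 2
p_4 = 2
q_4 = 3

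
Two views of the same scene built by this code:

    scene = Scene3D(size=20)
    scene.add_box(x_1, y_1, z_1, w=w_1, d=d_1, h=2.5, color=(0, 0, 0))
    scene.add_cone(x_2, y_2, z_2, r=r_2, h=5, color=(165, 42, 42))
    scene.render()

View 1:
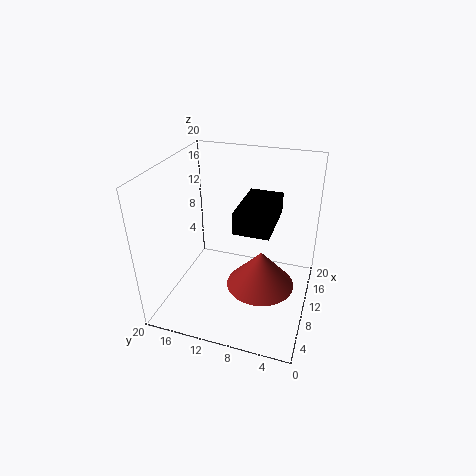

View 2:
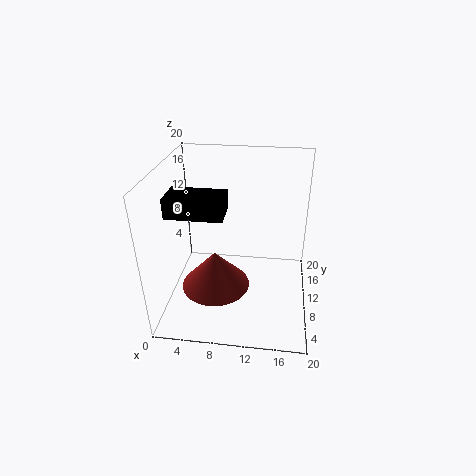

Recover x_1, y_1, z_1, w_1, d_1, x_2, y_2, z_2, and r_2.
x_1 = 2
y_1 = 4
z_1 = 15.5
w_1 = 7
d_1 = 4
x_2 = 7.5
y_2 = 6
z_2 = 5
r_2 = 4.5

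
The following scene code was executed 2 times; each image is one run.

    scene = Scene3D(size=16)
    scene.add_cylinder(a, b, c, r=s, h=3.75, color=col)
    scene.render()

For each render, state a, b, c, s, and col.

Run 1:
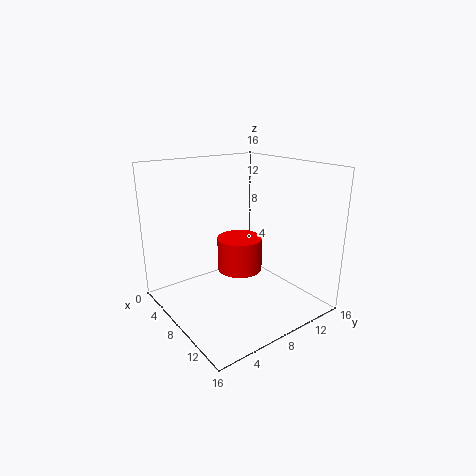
a = 8; b = 8.25; c = 4.25; s = 2.5; col = 'red'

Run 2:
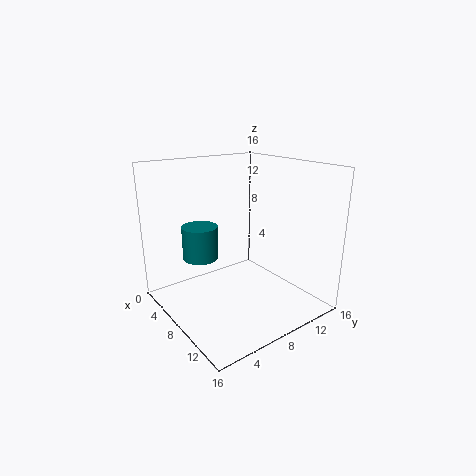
a = 5.25; b = 4.75; c = 5.5; s = 2; col = 'teal'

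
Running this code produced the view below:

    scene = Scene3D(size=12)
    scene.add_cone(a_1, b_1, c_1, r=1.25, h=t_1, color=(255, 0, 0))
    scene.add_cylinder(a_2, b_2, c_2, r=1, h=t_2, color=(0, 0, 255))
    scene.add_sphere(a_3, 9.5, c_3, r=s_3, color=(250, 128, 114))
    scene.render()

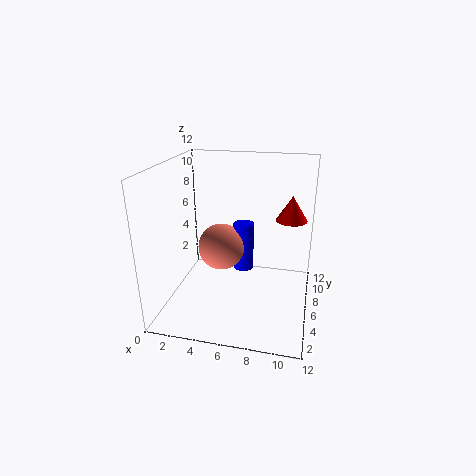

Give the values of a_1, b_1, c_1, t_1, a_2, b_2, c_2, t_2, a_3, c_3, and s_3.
a_1 = 10.25, b_1 = 6.5, c_1 = 7.75, t_1 = 2, a_2 = 5.5, b_2 = 10.5, c_2 = 0.75, t_2 = 4.75, a_3 = 3.5, c_3 = 3.25, s_3 = 2.25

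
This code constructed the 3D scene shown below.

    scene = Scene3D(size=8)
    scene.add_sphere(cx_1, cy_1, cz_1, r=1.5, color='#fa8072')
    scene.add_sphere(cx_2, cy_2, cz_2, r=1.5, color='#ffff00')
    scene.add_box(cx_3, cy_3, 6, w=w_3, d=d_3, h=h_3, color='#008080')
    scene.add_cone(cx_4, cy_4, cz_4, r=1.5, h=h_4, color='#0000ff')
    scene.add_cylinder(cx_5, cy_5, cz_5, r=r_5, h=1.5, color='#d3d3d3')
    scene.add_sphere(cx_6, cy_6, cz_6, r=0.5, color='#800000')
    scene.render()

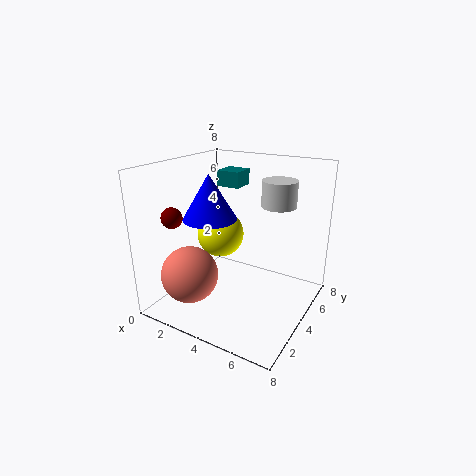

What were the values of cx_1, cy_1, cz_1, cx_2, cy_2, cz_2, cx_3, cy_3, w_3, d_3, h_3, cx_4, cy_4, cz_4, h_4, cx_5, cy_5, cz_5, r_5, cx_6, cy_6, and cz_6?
cx_1 = 2.5, cy_1 = 1.5, cz_1 = 2.5, cx_2 = 1.5, cy_2 = 6, cz_2 = 3, cx_3 = 1, cy_3 = 6.5, w_3 = 1.5, d_3 = 1.5, h_3 = 1, cx_4 = 2.5, cy_4 = 3.5, cz_4 = 5, h_4 = 2.5, cx_5 = 5.5, cy_5 = 6, cz_5 = 5.5, r_5 = 1, cx_6 = 2.5, cy_6 = 0.5, cz_6 = 6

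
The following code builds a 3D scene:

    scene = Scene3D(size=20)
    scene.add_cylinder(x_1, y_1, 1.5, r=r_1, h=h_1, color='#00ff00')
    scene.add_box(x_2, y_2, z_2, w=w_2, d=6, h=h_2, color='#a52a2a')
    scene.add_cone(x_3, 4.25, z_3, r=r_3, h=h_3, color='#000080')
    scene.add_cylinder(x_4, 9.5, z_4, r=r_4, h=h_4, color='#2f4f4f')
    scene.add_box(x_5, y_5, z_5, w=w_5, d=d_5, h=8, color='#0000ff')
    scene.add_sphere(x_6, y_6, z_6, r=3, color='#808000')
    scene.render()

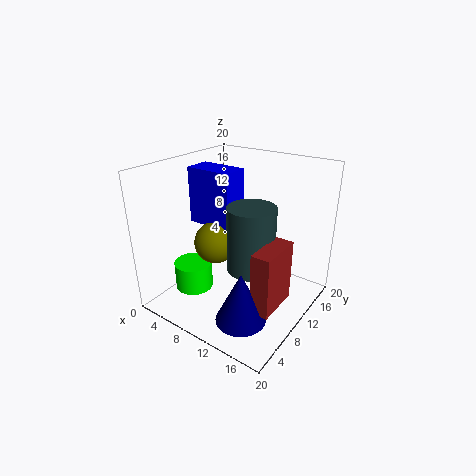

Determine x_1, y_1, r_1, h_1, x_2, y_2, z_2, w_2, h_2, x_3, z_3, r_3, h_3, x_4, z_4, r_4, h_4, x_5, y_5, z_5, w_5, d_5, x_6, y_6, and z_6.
x_1 = 4
y_1 = 7
r_1 = 2.75
h_1 = 4
x_2 = 15.5
y_2 = 4.75
z_2 = 3.25
w_2 = 2.5
h_2 = 8.25
x_3 = 14.5
z_3 = 2
r_3 = 3.25
h_3 = 6.75
x_4 = 12.5
z_4 = 6.25
r_4 = 3.25
h_4 = 9
x_5 = 2.25
y_5 = 9
z_5 = 11
w_5 = 6.75
d_5 = 3.75
x_6 = 6.75
y_6 = 9
z_6 = 8.75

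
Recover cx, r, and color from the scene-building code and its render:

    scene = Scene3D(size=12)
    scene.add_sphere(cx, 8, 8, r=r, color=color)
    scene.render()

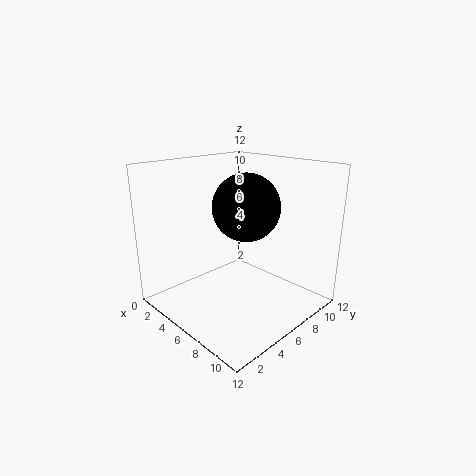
cx = 5
r = 3
color = 'black'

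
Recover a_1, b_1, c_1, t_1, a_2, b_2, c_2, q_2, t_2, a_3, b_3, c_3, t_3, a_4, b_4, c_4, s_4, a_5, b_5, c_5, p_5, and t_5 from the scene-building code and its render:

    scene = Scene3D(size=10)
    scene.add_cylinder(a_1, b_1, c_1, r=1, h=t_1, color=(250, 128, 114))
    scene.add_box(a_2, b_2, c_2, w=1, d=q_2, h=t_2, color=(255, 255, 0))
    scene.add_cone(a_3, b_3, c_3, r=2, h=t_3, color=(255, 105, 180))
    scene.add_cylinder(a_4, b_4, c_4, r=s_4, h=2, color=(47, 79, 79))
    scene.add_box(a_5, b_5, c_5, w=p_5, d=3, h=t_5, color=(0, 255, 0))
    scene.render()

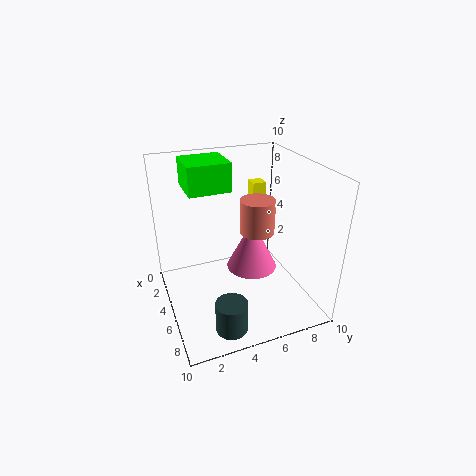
a_1 = 8
b_1 = 5
c_1 = 7
t_1 = 2
a_2 = 2
b_2 = 7
c_2 = 6
q_2 = 1
t_2 = 2
a_3 = 3
b_3 = 7
c_3 = 1
t_3 = 4
a_4 = 9
b_4 = 3
c_4 = 1
s_4 = 1
a_5 = 1
b_5 = 2
c_5 = 8
p_5 = 3
t_5 = 2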